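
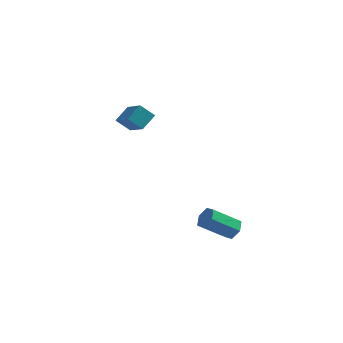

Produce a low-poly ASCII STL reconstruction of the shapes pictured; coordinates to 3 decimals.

solid 
facet normal 0.762 0.227 -0.606
outer loop
vertex 3.715 -4.247 -1.199
vertex 3.335 -3.75 -1.491
vertex 3.728 -3.607 -0.943
endloop
endfacet
facet normal 0.647 -0.294 0.703
outer loop
vertex 3.715 -4.247 -1.199
vertex 3.728 -3.607 -0.943
vertex 2.305 -4.667 -0.078
endloop
endfacet
facet normal 0.647 -0.296 0.702
outer loop
vertex 2.305 -4.667 -0.078
vertex 3.728 -3.607 -0.943
vertex 2.319 -4.027 0.179
endloop
endfacet
facet normal -0.762 -0.227 0.607
outer loop
vertex 2.305 -4.667 -0.078
vertex 2.319 -4.027 0.179
vertex 1.925 -4.17 -0.369
endloop
endfacet
facet normal 0.763 0.227 -0.606
outer loop
vertex 3.728 -3.607 -0.943
vertex 3.335 -3.75 -1.491
vertex 3.349 -3.11 -1.234
endloop
endfacet
facet normal 0.341 0.655 0.674
outer loop
vertex 3.728 -3.607 -0.943
vertex 3.349 -3.11 -1.234
vertex 2.319 -4.027 0.179
endloop
endfacet
facet normal 0.341 0.655 0.674
outer loop
vertex 2.319 -4.027 0.179
vertex 3.349 -3.11 -1.234
vertex 1.939 -3.53 -0.112
endloop
endfacet
facet normal -0.762 -0.227 0.607
outer loop
vertex 2.319 -4.027 0.179
vertex 1.939 -3.53 -0.112
vertex 1.925 -4.17 -0.369
endloop
endfacet
facet normal 0.762 0.227 -0.607
outer loop
vertex 3.349 -3.11 -1.234
vertex 3.335 -3.75 -1.491
vertex 2.955 -3.253 -1.782
endloop
endfacet
facet normal -0.306 0.952 -0.028
outer loop
vertex 3.349 -3.11 -1.234
vertex 2.955 -3.253 -1.782
vertex 1.939 -3.53 -0.112
endloop
endfacet
facet normal -0.306 0.952 -0.028
outer loop
vertex 1.939 -3.53 -0.112
vertex 2.955 -3.253 -1.782
vertex 1.545 -3.673 -0.661
endloop
endfacet
facet normal -0.762 -0.227 0.606
outer loop
vertex 1.939 -3.53 -0.112
vertex 1.545 -3.673 -0.661
vertex 1.925 -4.17 -0.369
endloop
endfacet
facet normal 0.762 0.227 -0.607
outer loop
vertex 2.955 -3.253 -1.782
vertex 3.335 -3.75 -1.491
vertex 2.941 -3.893 -2.039
endloop
endfacet
facet normal -0.647 0.296 -0.703
outer loop
vertex 2.955 -3.253 -1.782
vertex 2.941 -3.893 -2.039
vertex 1.545 -3.673 -0.661
endloop
endfacet
facet normal -0.647 0.294 -0.703
outer loop
vertex 1.545 -3.673 -0.661
vertex 2.941 -3.893 -2.039
vertex 1.532 -4.313 -0.917
endloop
endfacet
facet normal -0.762 -0.227 0.606
outer loop
vertex 1.545 -3.673 -0.661
vertex 1.532 -4.313 -0.917
vertex 1.925 -4.17 -0.369
endloop
endfacet
facet normal 0.762 0.227 -0.607
outer loop
vertex 2.941 -3.893 -2.039
vertex 3.335 -3.75 -1.491
vertex 3.321 -4.39 -1.748
endloop
endfacet
facet normal -0.341 -0.655 -0.674
outer loop
vertex 2.941 -3.893 -2.039
vertex 3.321 -4.39 -1.748
vertex 1.532 -4.313 -0.917
endloop
endfacet
facet normal -0.341 -0.655 -0.674
outer loop
vertex 1.532 -4.313 -0.917
vertex 3.321 -4.39 -1.748
vertex 1.911 -4.81 -0.626
endloop
endfacet
facet normal -0.763 -0.227 0.606
outer loop
vertex 1.532 -4.313 -0.917
vertex 1.911 -4.81 -0.626
vertex 1.925 -4.17 -0.369
endloop
endfacet
facet normal 0.762 0.227 -0.606
outer loop
vertex 3.321 -4.39 -1.748
vertex 3.335 -3.75 -1.491
vertex 3.715 -4.247 -1.199
endloop
endfacet
facet normal 0.306 -0.952 0.028
outer loop
vertex 3.321 -4.39 -1.748
vertex 3.715 -4.247 -1.199
vertex 1.911 -4.81 -0.626
endloop
endfacet
facet normal 0.306 -0.952 0.028
outer loop
vertex 1.911 -4.81 -0.626
vertex 3.715 -4.247 -1.199
vertex 2.305 -4.667 -0.078
endloop
endfacet
facet normal -0.762 -0.227 0.607
outer loop
vertex 1.911 -4.81 -0.626
vertex 2.305 -4.667 -0.078
vertex 1.925 -4.17 -0.369
endloop
endfacet
facet normal -0.761 0.055 0.646
outer loop
vertex -2.36 2.609 3.258
vertex -3.26 4.052 2.076
vertex -2.914 1.787 2.675
endloop
endfacet
facet normal 0.434 -0.697 0.571
outer loop
vertex -2.1 1.728 1.984
vertex -2.36 2.609 3.258
vertex -2.914 1.787 2.675
endloop
endfacet
facet normal -0.761 0.055 0.647
outer loop
vertex -2.914 1.787 2.675
vertex -3.26 4.052 2.076
vertex -3.814 3.229 1.494
endloop
endfacet
facet normal -0.482 -0.715 -0.506
outer loop
vertex -3.814 3.229 1.494
vertex -2.1 1.728 1.984
vertex -2.914 1.787 2.675
endloop
endfacet
facet normal 0.482 0.715 0.506
outer loop
vertex -2.36 2.609 3.258
vertex -2.446 3.993 1.385
vertex -3.26 4.052 2.076
endloop
endfacet
facet normal 0.435 -0.696 0.570
outer loop
vertex -1.546 2.551 2.566
vertex -2.36 2.609 3.258
vertex -2.1 1.728 1.984
endloop
endfacet
facet normal 0.482 0.715 0.506
outer loop
vertex -1.546 2.551 2.566
vertex -2.446 3.993 1.385
vertex -2.36 2.609 3.258
endloop
endfacet
facet normal -0.434 0.696 -0.571
outer loop
vertex -3.26 4.052 2.076
vertex -2.446 3.993 1.385
vertex -3.814 3.229 1.494
endloop
endfacet
facet normal -0.482 -0.715 -0.507
outer loop
vertex -3.0 3.171 0.802
vertex -2.1 1.728 1.984
vertex -3.814 3.229 1.494
endloop
endfacet
facet normal -0.435 0.697 -0.570
outer loop
vertex -3.814 3.229 1.494
vertex -2.446 3.993 1.385
vertex -3.0 3.171 0.802
endloop
endfacet
facet normal 0.761 -0.055 -0.647
outer loop
vertex -3.0 3.171 0.802
vertex -1.546 2.551 2.566
vertex -2.1 1.728 1.984
endloop
endfacet
facet normal 0.761 -0.054 -0.646
outer loop
vertex -2.446 3.993 1.385
vertex -1.546 2.551 2.566
vertex -3.0 3.171 0.802
endloop
endfacet

endsolid


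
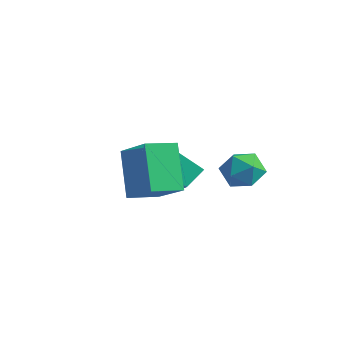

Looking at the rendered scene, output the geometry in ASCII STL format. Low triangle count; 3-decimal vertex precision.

solid 
facet normal -0.655 0.449 -0.607
outer loop
vertex -3.219 1.381 -2.556
vertex -2.406 1.727 -3.177
vertex -3.278 0.614 -3.06
endloop
endfacet
facet normal -0.753 -0.320 0.575
outer loop
vertex -2.374 -0.007 -2.223
vertex -3.219 1.381 -2.556
vertex -3.278 0.614 -3.06
endloop
endfacet
facet normal -0.656 0.450 -0.606
outer loop
vertex -3.278 0.614 -3.06
vertex -2.406 1.727 -3.177
vertex -2.466 0.959 -3.682
endloop
endfacet
facet normal -0.065 -0.834 -0.548
outer loop
vertex -2.466 0.959 -3.682
vertex -2.374 -0.007 -2.223
vertex -3.278 0.614 -3.06
endloop
endfacet
facet normal 0.064 0.833 0.549
outer loop
vertex -3.219 1.381 -2.556
vertex -1.502 1.106 -2.34
vertex -2.406 1.727 -3.177
endloop
endfacet
facet normal -0.752 -0.320 0.576
outer loop
vertex -2.314 0.761 -1.718
vertex -3.219 1.381 -2.556
vertex -2.374 -0.007 -2.223
endloop
endfacet
facet normal 0.065 0.834 0.547
outer loop
vertex -2.314 0.761 -1.718
vertex -1.502 1.106 -2.34
vertex -3.219 1.381 -2.556
endloop
endfacet
facet normal 0.753 0.320 -0.576
outer loop
vertex -2.406 1.727 -3.177
vertex -1.502 1.106 -2.34
vertex -2.466 0.959 -3.682
endloop
endfacet
facet normal -0.064 -0.834 -0.548
outer loop
vertex -1.561 0.339 -2.844
vertex -2.374 -0.007 -2.223
vertex -2.466 0.959 -3.682
endloop
endfacet
facet normal 0.752 0.320 -0.576
outer loop
vertex -2.466 0.959 -3.682
vertex -1.502 1.106 -2.34
vertex -1.561 0.339 -2.844
endloop
endfacet
facet normal 0.655 -0.450 0.607
outer loop
vertex -1.561 0.339 -2.844
vertex -2.314 0.761 -1.718
vertex -2.374 -0.007 -2.223
endloop
endfacet
facet normal 0.656 -0.449 0.607
outer loop
vertex -1.502 1.106 -2.34
vertex -2.314 0.761 -1.718
vertex -1.561 0.339 -2.844
endloop
endfacet
facet normal -0.508 0.386 0.770
outer loop
vertex -0.883 -2.296 0.644
vertex -0.48 -1.26 0.391
vertex -2.195 -2.031 -0.354
endloop
endfacet
facet normal -0.353 -0.909 0.222
outer loop
vertex -1.26 -2.74 -1.771
vertex -0.883 -2.296 0.644
vertex -2.195 -2.031 -0.354
endloop
endfacet
facet normal -0.508 0.386 0.770
outer loop
vertex -2.195 -2.031 -0.354
vertex -0.48 -1.26 0.391
vertex -1.793 -0.995 -0.608
endloop
endfacet
facet normal -0.786 0.158 -0.598
outer loop
vertex -1.793 -0.995 -0.608
vertex -1.26 -2.74 -1.771
vertex -2.195 -2.031 -0.354
endloop
endfacet
facet normal 0.785 -0.159 0.598
outer loop
vertex -0.883 -2.296 0.644
vertex 0.455 -1.969 -1.026
vertex -0.48 -1.26 0.391
endloop
endfacet
facet normal -0.353 -0.909 0.222
outer loop
vertex 0.053 -3.005 -0.772
vertex -0.883 -2.296 0.644
vertex -1.26 -2.74 -1.771
endloop
endfacet
facet normal 0.785 -0.158 0.598
outer loop
vertex 0.053 -3.005 -0.772
vertex 0.455 -1.969 -1.026
vertex -0.883 -2.296 0.644
endloop
endfacet
facet normal 0.353 0.909 -0.222
outer loop
vertex -0.48 -1.26 0.391
vertex 0.455 -1.969 -1.026
vertex -1.793 -0.995 -0.608
endloop
endfacet
facet normal -0.785 0.159 -0.599
outer loop
vertex -0.857 -1.704 -2.024
vertex -1.26 -2.74 -1.771
vertex -1.793 -0.995 -0.608
endloop
endfacet
facet normal 0.353 0.909 -0.222
outer loop
vertex -1.793 -0.995 -0.608
vertex 0.455 -1.969 -1.026
vertex -0.857 -1.704 -2.024
endloop
endfacet
facet normal 0.508 -0.386 -0.770
outer loop
vertex -0.857 -1.704 -2.024
vertex 0.053 -3.005 -0.772
vertex -1.26 -2.74 -1.771
endloop
endfacet
facet normal 0.508 -0.386 -0.770
outer loop
vertex 0.455 -1.969 -1.026
vertex 0.053 -3.005 -0.772
vertex -0.857 -1.704 -2.024
endloop
endfacet
facet normal -0.998 -0.009 -0.062
outer loop
vertex -0.853 1.758 -2.528
vertex -0.879 1.117 -2.017
vertex -0.904 1.88 -1.718
endloop
endfacet
facet normal -0.743 0.654 -0.145
outer loop
vertex -0.853 1.758 -2.528
vertex -0.904 1.88 -1.718
vertex -0.405 2.346 -2.173
endloop
endfacet
facet normal -0.296 0.649 -0.701
outer loop
vertex -0.853 1.758 -2.528
vertex -0.405 2.346 -2.173
vertex -0.073 1.871 -2.753
endloop
endfacet
facet normal -0.275 -0.015 -0.961
outer loop
vertex -0.853 1.758 -2.528
vertex -0.073 1.871 -2.753
vertex -0.366 1.111 -2.657
endloop
endfacet
facet normal -0.710 -0.421 -0.565
outer loop
vertex -0.853 1.758 -2.528
vertex -0.366 1.111 -2.657
vertex -0.879 1.117 -2.017
endloop
endfacet
facet normal -0.367 0.821 0.438
outer loop
vertex -0.405 2.346 -2.173
vertex -0.904 1.88 -1.718
vertex -0.154 2.069 -1.443
endloop
endfacet
facet normal -0.779 -0.251 0.574
outer loop
vertex -0.904 1.88 -1.718
vertex -0.879 1.117 -2.017
vertex -0.447 1.309 -1.347
endloop
endfacet
facet normal -0.312 -0.919 -0.241
outer loop
vertex -0.879 1.117 -2.017
vertex -0.366 1.111 -2.657
vertex -0.115 0.834 -1.927
endloop
endfacet
facet normal 0.390 -0.262 -0.883
outer loop
vertex -0.366 1.111 -2.657
vertex -0.073 1.871 -2.753
vertex 0.384 1.3 -2.382
endloop
endfacet
facet normal 0.355 0.813 -0.462
outer loop
vertex -0.073 1.871 -2.753
vertex -0.405 2.346 -2.173
vertex 0.359 2.063 -2.083
endloop
endfacet
facet normal 0.275 0.015 0.961
outer loop
vertex 0.333 1.422 -1.572
vertex -0.154 2.069 -1.443
vertex -0.447 1.309 -1.347
endloop
endfacet
facet normal 0.296 -0.649 0.701
outer loop
vertex 0.333 1.422 -1.572
vertex -0.447 1.309 -1.347
vertex -0.115 0.834 -1.927
endloop
endfacet
facet normal 0.743 -0.654 0.145
outer loop
vertex 0.333 1.422 -1.572
vertex -0.115 0.834 -1.927
vertex 0.384 1.3 -2.382
endloop
endfacet
facet normal 0.998 0.009 0.062
outer loop
vertex 0.333 1.422 -1.572
vertex 0.384 1.3 -2.382
vertex 0.359 2.063 -2.083
endloop
endfacet
facet normal 0.710 0.421 0.565
outer loop
vertex 0.333 1.422 -1.572
vertex 0.359 2.063 -2.083
vertex -0.154 2.069 -1.443
endloop
endfacet
facet normal -0.390 0.262 0.883
outer loop
vertex -0.447 1.309 -1.347
vertex -0.154 2.069 -1.443
vertex -0.904 1.88 -1.718
endloop
endfacet
facet normal -0.355 -0.813 0.462
outer loop
vertex -0.115 0.834 -1.927
vertex -0.447 1.309 -1.347
vertex -0.879 1.117 -2.017
endloop
endfacet
facet normal 0.367 -0.821 -0.438
outer loop
vertex 0.384 1.3 -2.382
vertex -0.115 0.834 -1.927
vertex -0.366 1.111 -2.657
endloop
endfacet
facet normal 0.779 0.251 -0.574
outer loop
vertex 0.359 2.063 -2.083
vertex 0.384 1.3 -2.382
vertex -0.073 1.871 -2.753
endloop
endfacet
facet normal 0.312 0.919 0.241
outer loop
vertex -0.154 2.069 -1.443
vertex 0.359 2.063 -2.083
vertex -0.405 2.346 -2.173
endloop
endfacet

endsolid


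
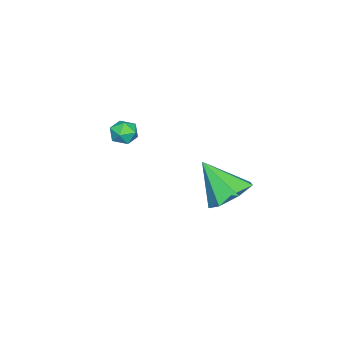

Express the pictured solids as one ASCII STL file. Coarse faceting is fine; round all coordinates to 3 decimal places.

solid 
facet normal -0.202 0.616 0.761
outer loop
vertex 0.712 -0.436 2.907
vertex 0.15 -0.731 2.997
vertex 0.674 -0.939 3.304
endloop
endfacet
facet normal 0.501 0.513 0.698
outer loop
vertex 0.712 -0.436 2.907
vertex 0.674 -0.939 3.304
vertex 1.173 -0.882 2.904
endloop
endfacet
facet normal 0.695 0.718 0.043
outer loop
vertex 0.712 -0.436 2.907
vertex 1.173 -0.882 2.904
vertex 0.957 -0.64 2.351
endloop
endfacet
facet normal 0.114 0.948 -0.297
outer loop
vertex 0.712 -0.436 2.907
vertex 0.957 -0.64 2.351
vertex 0.325 -0.546 2.408
endloop
endfacet
facet normal -0.441 0.885 0.147
outer loop
vertex 0.712 -0.436 2.907
vertex 0.325 -0.546 2.408
vertex 0.15 -0.731 2.997
endloop
endfacet
facet normal 0.627 -0.189 0.756
outer loop
vertex 1.173 -0.882 2.904
vertex 0.674 -0.939 3.304
vertex 0.895 -1.454 2.992
endloop
endfacet
facet normal -0.512 -0.021 0.859
outer loop
vertex 0.674 -0.939 3.304
vertex 0.15 -0.731 2.997
vertex 0.263 -1.36 3.049
endloop
endfacet
facet normal -0.899 0.416 -0.136
outer loop
vertex 0.15 -0.731 2.997
vertex 0.325 -0.546 2.408
vertex 0.047 -1.118 2.496
endloop
endfacet
facet normal -0.000 0.518 -0.855
outer loop
vertex 0.325 -0.546 2.408
vertex 0.957 -0.64 2.351
vertex 0.546 -1.061 2.096
endloop
endfacet
facet normal 0.941 0.144 -0.305
outer loop
vertex 0.957 -0.64 2.351
vertex 1.173 -0.882 2.904
vertex 1.07 -1.269 2.403
endloop
endfacet
facet normal -0.114 -0.948 0.297
outer loop
vertex 0.508 -1.564 2.493
vertex 0.895 -1.454 2.992
vertex 0.263 -1.36 3.049
endloop
endfacet
facet normal -0.695 -0.718 -0.043
outer loop
vertex 0.508 -1.564 2.493
vertex 0.263 -1.36 3.049
vertex 0.047 -1.118 2.496
endloop
endfacet
facet normal -0.501 -0.513 -0.698
outer loop
vertex 0.508 -1.564 2.493
vertex 0.047 -1.118 2.496
vertex 0.546 -1.061 2.096
endloop
endfacet
facet normal 0.202 -0.616 -0.761
outer loop
vertex 0.508 -1.564 2.493
vertex 0.546 -1.061 2.096
vertex 1.07 -1.269 2.403
endloop
endfacet
facet normal 0.441 -0.885 -0.147
outer loop
vertex 0.508 -1.564 2.493
vertex 1.07 -1.269 2.403
vertex 0.895 -1.454 2.992
endloop
endfacet
facet normal 0.000 -0.518 0.855
outer loop
vertex 0.263 -1.36 3.049
vertex 0.895 -1.454 2.992
vertex 0.674 -0.939 3.304
endloop
endfacet
facet normal -0.941 -0.144 0.305
outer loop
vertex 0.047 -1.118 2.496
vertex 0.263 -1.36 3.049
vertex 0.15 -0.731 2.997
endloop
endfacet
facet normal -0.627 0.189 -0.756
outer loop
vertex 0.546 -1.061 2.096
vertex 0.047 -1.118 2.496
vertex 0.325 -0.546 2.408
endloop
endfacet
facet normal 0.512 0.021 -0.859
outer loop
vertex 1.07 -1.269 2.403
vertex 0.546 -1.061 2.096
vertex 0.957 -0.64 2.351
endloop
endfacet
facet normal 0.899 -0.416 0.136
outer loop
vertex 0.895 -1.454 2.992
vertex 1.07 -1.269 2.403
vertex 1.173 -0.882 2.904
endloop
endfacet
facet normal 0.038 0.659 -0.751
outer loop
vertex 2.131 4.632 1.85
vertex 1.517 4.026 1.287
vertex 1.254 4.781 1.936
endloop
endfacet
facet normal 0.153 0.369 0.917
outer loop
vertex 2.131 4.632 1.85
vertex 1.254 4.781 1.936
vertex 1.443 2.774 2.713
endloop
endfacet
facet normal 0.040 0.659 -0.751
outer loop
vertex 1.254 4.781 1.936
vertex 1.517 4.026 1.287
vertex 0.575 4.363 1.533
endloop
endfacet
facet normal -0.600 0.239 0.763
outer loop
vertex 1.254 4.781 1.936
vertex 0.575 4.363 1.533
vertex 1.443 2.774 2.713
endloop
endfacet
facet normal 0.040 0.660 -0.751
outer loop
vertex 0.575 4.363 1.533
vertex 1.517 4.026 1.287
vertex 0.606 3.691 0.944
endloop
endfacet
facet normal -0.914 -0.290 0.282
outer loop
vertex 0.575 4.363 1.533
vertex 0.606 3.691 0.944
vertex 1.443 2.774 2.713
endloop
endfacet
facet normal 0.040 0.660 -0.751
outer loop
vertex 0.606 3.691 0.944
vertex 1.517 4.026 1.287
vertex 1.322 3.272 0.614
endloop
endfacet
facet normal -0.553 -0.817 -0.162
outer loop
vertex 0.606 3.691 0.944
vertex 1.322 3.272 0.614
vertex 1.443 2.774 2.713
endloop
endfacet
facet normal 0.039 0.660 -0.750
outer loop
vertex 1.322 3.272 0.614
vertex 1.517 4.026 1.287
vertex 2.186 3.421 0.79
endloop
endfacet
facet normal 0.212 -0.948 -0.237
outer loop
vertex 1.322 3.272 0.614
vertex 2.186 3.421 0.79
vertex 1.443 2.774 2.713
endloop
endfacet
facet normal 0.039 0.659 -0.751
outer loop
vertex 2.186 3.421 0.79
vertex 1.517 4.026 1.287
vertex 2.546 4.026 1.34
endloop
endfacet
facet normal 0.804 -0.583 0.115
outer loop
vertex 2.186 3.421 0.79
vertex 2.546 4.026 1.34
vertex 1.443 2.774 2.713
endloop
endfacet
facet normal 0.039 0.659 -0.751
outer loop
vertex 2.546 4.026 1.34
vertex 1.517 4.026 1.287
vertex 2.131 4.632 1.85
endloop
endfacet
facet normal 0.778 0.004 0.628
outer loop
vertex 2.546 4.026 1.34
vertex 2.131 4.632 1.85
vertex 1.443 2.774 2.713
endloop
endfacet

endsolid


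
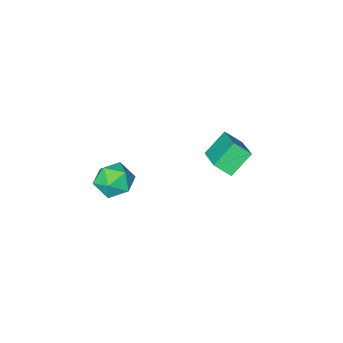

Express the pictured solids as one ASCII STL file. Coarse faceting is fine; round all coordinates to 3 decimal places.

solid 
facet normal 0.099 0.876 0.472
outer loop
vertex 2.998 -0.484 3.31
vertex 2.855 -0.905 4.121
vertex 3.714 -0.823 3.788
endloop
endfacet
facet normal 0.491 0.862 -0.124
outer loop
vertex 2.998 -0.484 3.31
vertex 3.714 -0.823 3.788
vertex 3.677 -0.934 2.87
endloop
endfacet
facet normal 0.052 0.737 -0.673
outer loop
vertex 2.998 -0.484 3.31
vertex 3.677 -0.934 2.87
vertex 2.794 -1.085 2.636
endloop
endfacet
facet normal -0.611 0.674 -0.416
outer loop
vertex 2.998 -0.484 3.31
vertex 2.794 -1.085 2.636
vertex 2.287 -1.067 3.41
endloop
endfacet
facet normal -0.582 0.759 0.292
outer loop
vertex 2.998 -0.484 3.31
vertex 2.287 -1.067 3.41
vertex 2.855 -0.905 4.121
endloop
endfacet
facet normal 0.946 0.315 -0.076
outer loop
vertex 3.677 -0.934 2.87
vertex 3.714 -0.823 3.788
vertex 3.953 -1.633 3.41
endloop
endfacet
facet normal 0.312 0.338 0.888
outer loop
vertex 3.714 -0.823 3.788
vertex 2.855 -0.905 4.121
vertex 3.446 -1.615 4.184
endloop
endfacet
facet normal -0.789 0.149 0.596
outer loop
vertex 2.855 -0.905 4.121
vertex 2.287 -1.067 3.41
vertex 2.563 -1.766 3.95
endloop
endfacet
facet normal -0.836 0.009 -0.548
outer loop
vertex 2.287 -1.067 3.41
vertex 2.794 -1.085 2.636
vertex 2.526 -1.877 3.032
endloop
endfacet
facet normal 0.237 0.111 -0.965
outer loop
vertex 2.794 -1.085 2.636
vertex 3.677 -0.934 2.87
vertex 3.385 -1.795 2.699
endloop
endfacet
facet normal 0.611 -0.674 0.416
outer loop
vertex 3.242 -2.216 3.51
vertex 3.953 -1.633 3.41
vertex 3.446 -1.615 4.184
endloop
endfacet
facet normal -0.052 -0.737 0.673
outer loop
vertex 3.242 -2.216 3.51
vertex 3.446 -1.615 4.184
vertex 2.563 -1.766 3.95
endloop
endfacet
facet normal -0.491 -0.862 0.124
outer loop
vertex 3.242 -2.216 3.51
vertex 2.563 -1.766 3.95
vertex 2.526 -1.877 3.032
endloop
endfacet
facet normal -0.099 -0.876 -0.472
outer loop
vertex 3.242 -2.216 3.51
vertex 2.526 -1.877 3.032
vertex 3.385 -1.795 2.699
endloop
endfacet
facet normal 0.582 -0.759 -0.292
outer loop
vertex 3.242 -2.216 3.51
vertex 3.385 -1.795 2.699
vertex 3.953 -1.633 3.41
endloop
endfacet
facet normal 0.836 -0.009 0.548
outer loop
vertex 3.446 -1.615 4.184
vertex 3.953 -1.633 3.41
vertex 3.714 -0.823 3.788
endloop
endfacet
facet normal -0.237 -0.111 0.965
outer loop
vertex 2.563 -1.766 3.95
vertex 3.446 -1.615 4.184
vertex 2.855 -0.905 4.121
endloop
endfacet
facet normal -0.946 -0.315 0.076
outer loop
vertex 2.526 -1.877 3.032
vertex 2.563 -1.766 3.95
vertex 2.287 -1.067 3.41
endloop
endfacet
facet normal -0.312 -0.338 -0.888
outer loop
vertex 3.385 -1.795 2.699
vertex 2.526 -1.877 3.032
vertex 2.794 -1.085 2.636
endloop
endfacet
facet normal 0.789 -0.149 -0.596
outer loop
vertex 3.953 -1.633 3.41
vertex 3.385 -1.795 2.699
vertex 3.677 -0.934 2.87
endloop
endfacet
facet normal -0.554 0.560 -0.615
outer loop
vertex -2.145 0.751 3.976
vertex -1.128 0.782 3.088
vertex -2.833 -0.855 3.133
endloop
endfacet
facet normal -0.753 -0.022 0.657
outer loop
vertex -2.312 -1.382 3.712
vertex -2.145 0.751 3.976
vertex -2.833 -0.855 3.133
endloop
endfacet
facet normal -0.554 0.560 -0.616
outer loop
vertex -2.833 -0.855 3.133
vertex -1.128 0.782 3.088
vertex -1.816 -0.825 2.245
endloop
endfacet
facet normal -0.355 -0.828 -0.434
outer loop
vertex -1.816 -0.825 2.245
vertex -2.312 -1.382 3.712
vertex -2.833 -0.855 3.133
endloop
endfacet
facet normal 0.354 0.828 0.435
outer loop
vertex -2.145 0.751 3.976
vertex -0.607 0.255 3.667
vertex -1.128 0.782 3.088
endloop
endfacet
facet normal -0.753 -0.022 0.657
outer loop
vertex -1.624 0.225 4.555
vertex -2.145 0.751 3.976
vertex -2.312 -1.382 3.712
endloop
endfacet
facet normal 0.354 0.828 0.434
outer loop
vertex -1.624 0.225 4.555
vertex -0.607 0.255 3.667
vertex -2.145 0.751 3.976
endloop
endfacet
facet normal 0.753 0.022 -0.657
outer loop
vertex -1.128 0.782 3.088
vertex -0.607 0.255 3.667
vertex -1.816 -0.825 2.245
endloop
endfacet
facet normal -0.354 -0.828 -0.434
outer loop
vertex -1.295 -1.351 2.824
vertex -2.312 -1.382 3.712
vertex -1.816 -0.825 2.245
endloop
endfacet
facet normal 0.753 0.022 -0.657
outer loop
vertex -1.816 -0.825 2.245
vertex -0.607 0.255 3.667
vertex -1.295 -1.351 2.824
endloop
endfacet
facet normal 0.554 -0.560 0.615
outer loop
vertex -1.295 -1.351 2.824
vertex -1.624 0.225 4.555
vertex -2.312 -1.382 3.712
endloop
endfacet
facet normal 0.554 -0.560 0.616
outer loop
vertex -0.607 0.255 3.667
vertex -1.624 0.225 4.555
vertex -1.295 -1.351 2.824
endloop
endfacet

endsolid


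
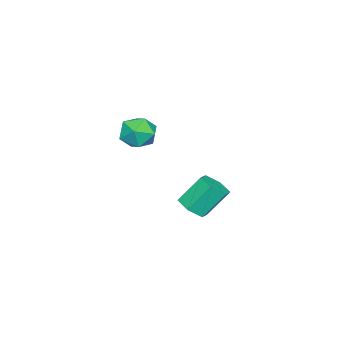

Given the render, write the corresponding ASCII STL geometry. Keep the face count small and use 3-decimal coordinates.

solid 
facet normal 0.381 -0.481 -0.790
outer loop
vertex 0.181 2.991 -3.147
vertex -0.531 2.843 -3.4
vertex -0.171 3.487 -3.619
endloop
endfacet
facet normal 0.803 0.595 0.026
outer loop
vertex 0.181 2.991 -3.147
vertex -0.171 3.487 -3.619
vertex -0.417 3.745 -1.907
endloop
endfacet
facet normal 0.804 0.594 0.026
outer loop
vertex -0.417 3.745 -1.907
vertex -0.171 3.487 -3.619
vertex -0.769 4.242 -2.378
endloop
endfacet
facet normal -0.381 0.480 0.791
outer loop
vertex -0.417 3.745 -1.907
vertex -0.769 4.242 -2.378
vertex -1.129 3.597 -2.16
endloop
endfacet
facet normal 0.381 -0.481 -0.790
outer loop
vertex -0.171 3.487 -3.619
vertex -0.531 2.843 -3.4
vertex -0.883 3.339 -3.872
endloop
endfacet
facet normal 0.006 0.856 -0.518
outer loop
vertex -0.171 3.487 -3.619
vertex -0.883 3.339 -3.872
vertex -0.769 4.242 -2.378
endloop
endfacet
facet normal 0.007 0.856 -0.518
outer loop
vertex -0.769 4.242 -2.378
vertex -0.883 3.339 -3.872
vertex -1.481 4.094 -2.632
endloop
endfacet
facet normal -0.382 0.480 0.790
outer loop
vertex -0.769 4.242 -2.378
vertex -1.481 4.094 -2.632
vertex -1.129 3.597 -2.16
endloop
endfacet
facet normal 0.381 -0.481 -0.790
outer loop
vertex -0.883 3.339 -3.872
vertex -0.531 2.843 -3.4
vertex -1.243 2.695 -3.653
endloop
endfacet
facet normal -0.798 0.261 -0.544
outer loop
vertex -0.883 3.339 -3.872
vertex -1.243 2.695 -3.653
vertex -1.481 4.094 -2.632
endloop
endfacet
facet normal -0.798 0.261 -0.543
outer loop
vertex -1.481 4.094 -2.632
vertex -1.243 2.695 -3.653
vertex -1.841 3.449 -2.413
endloop
endfacet
facet normal -0.381 0.481 0.790
outer loop
vertex -1.481 4.094 -2.632
vertex -1.841 3.449 -2.413
vertex -1.129 3.597 -2.16
endloop
endfacet
facet normal 0.381 -0.480 -0.791
outer loop
vertex -1.243 2.695 -3.653
vertex -0.531 2.843 -3.4
vertex -0.891 2.198 -3.182
endloop
endfacet
facet normal -0.804 -0.594 -0.026
outer loop
vertex -1.243 2.695 -3.653
vertex -0.891 2.198 -3.182
vertex -1.841 3.449 -2.413
endloop
endfacet
facet normal -0.804 -0.595 -0.026
outer loop
vertex -1.841 3.449 -2.413
vertex -0.891 2.198 -3.182
vertex -1.489 2.953 -1.941
endloop
endfacet
facet normal -0.381 0.481 0.790
outer loop
vertex -1.841 3.449 -2.413
vertex -1.489 2.953 -1.941
vertex -1.129 3.597 -2.16
endloop
endfacet
facet normal 0.382 -0.480 -0.790
outer loop
vertex -0.891 2.198 -3.182
vertex -0.531 2.843 -3.4
vertex -0.179 2.346 -2.928
endloop
endfacet
facet normal -0.007 -0.856 0.517
outer loop
vertex -0.891 2.198 -3.182
vertex -0.179 2.346 -2.928
vertex -1.489 2.953 -1.941
endloop
endfacet
facet normal -0.006 -0.855 0.518
outer loop
vertex -1.489 2.953 -1.941
vertex -0.179 2.346 -2.928
vertex -0.777 3.101 -1.688
endloop
endfacet
facet normal -0.381 0.481 0.790
outer loop
vertex -1.489 2.953 -1.941
vertex -0.777 3.101 -1.688
vertex -1.129 3.597 -2.16
endloop
endfacet
facet normal 0.381 -0.481 -0.790
outer loop
vertex -0.179 2.346 -2.928
vertex -0.531 2.843 -3.4
vertex 0.181 2.991 -3.147
endloop
endfacet
facet normal 0.798 -0.261 0.544
outer loop
vertex -0.179 2.346 -2.928
vertex 0.181 2.991 -3.147
vertex -0.777 3.101 -1.688
endloop
endfacet
facet normal 0.798 -0.261 0.544
outer loop
vertex -0.777 3.101 -1.688
vertex 0.181 2.991 -3.147
vertex -0.417 3.745 -1.907
endloop
endfacet
facet normal -0.381 0.481 0.790
outer loop
vertex -0.777 3.101 -1.688
vertex -0.417 3.745 -1.907
vertex -1.129 3.597 -2.16
endloop
endfacet
facet normal -0.410 0.901 -0.143
outer loop
vertex 2.128 2.478 1.467
vertex 1.688 2.397 2.217
vertex 2.483 2.758 2.214
endloop
endfacet
facet normal 0.239 0.867 -0.438
outer loop
vertex 2.128 2.478 1.467
vertex 2.483 2.758 2.214
vertex 2.972 2.329 1.632
endloop
endfacet
facet normal 0.237 0.334 -0.912
outer loop
vertex 2.128 2.478 1.467
vertex 2.972 2.329 1.632
vertex 2.48 1.703 1.275
endloop
endfacet
facet normal -0.413 0.038 -0.910
outer loop
vertex 2.128 2.478 1.467
vertex 2.48 1.703 1.275
vertex 1.686 1.745 1.637
endloop
endfacet
facet normal -0.812 0.389 -0.435
outer loop
vertex 2.128 2.478 1.467
vertex 1.686 1.745 1.637
vertex 1.688 2.397 2.217
endloop
endfacet
facet normal 0.707 0.703 0.076
outer loop
vertex 2.972 2.329 1.632
vertex 2.483 2.758 2.214
vertex 3.054 2.155 2.483
endloop
endfacet
facet normal -0.343 0.759 0.554
outer loop
vertex 2.483 2.758 2.214
vertex 1.688 2.397 2.217
vertex 2.26 2.197 2.845
endloop
endfacet
facet normal -0.994 -0.070 0.082
outer loop
vertex 1.688 2.397 2.217
vertex 1.686 1.745 1.637
vertex 1.768 1.571 2.488
endloop
endfacet
facet normal -0.348 -0.636 -0.689
outer loop
vertex 1.686 1.745 1.637
vertex 2.48 1.703 1.275
vertex 2.257 1.142 1.906
endloop
endfacet
facet normal 0.704 -0.159 -0.692
outer loop
vertex 2.48 1.703 1.275
vertex 2.972 2.329 1.632
vertex 3.052 1.503 1.903
endloop
endfacet
facet normal 0.413 -0.038 0.910
outer loop
vertex 2.612 1.422 2.653
vertex 3.054 2.155 2.483
vertex 2.26 2.197 2.845
endloop
endfacet
facet normal -0.237 -0.334 0.912
outer loop
vertex 2.612 1.422 2.653
vertex 2.26 2.197 2.845
vertex 1.768 1.571 2.488
endloop
endfacet
facet normal -0.239 -0.867 0.438
outer loop
vertex 2.612 1.422 2.653
vertex 1.768 1.571 2.488
vertex 2.257 1.142 1.906
endloop
endfacet
facet normal 0.410 -0.901 0.143
outer loop
vertex 2.612 1.422 2.653
vertex 2.257 1.142 1.906
vertex 3.052 1.503 1.903
endloop
endfacet
facet normal 0.812 -0.389 0.435
outer loop
vertex 2.612 1.422 2.653
vertex 3.052 1.503 1.903
vertex 3.054 2.155 2.483
endloop
endfacet
facet normal 0.348 0.636 0.689
outer loop
vertex 2.26 2.197 2.845
vertex 3.054 2.155 2.483
vertex 2.483 2.758 2.214
endloop
endfacet
facet normal -0.704 0.159 0.692
outer loop
vertex 1.768 1.571 2.488
vertex 2.26 2.197 2.845
vertex 1.688 2.397 2.217
endloop
endfacet
facet normal -0.707 -0.703 -0.076
outer loop
vertex 2.257 1.142 1.906
vertex 1.768 1.571 2.488
vertex 1.686 1.745 1.637
endloop
endfacet
facet normal 0.343 -0.759 -0.554
outer loop
vertex 3.052 1.503 1.903
vertex 2.257 1.142 1.906
vertex 2.48 1.703 1.275
endloop
endfacet
facet normal 0.994 0.070 -0.082
outer loop
vertex 3.054 2.155 2.483
vertex 3.052 1.503 1.903
vertex 2.972 2.329 1.632
endloop
endfacet

endsolid


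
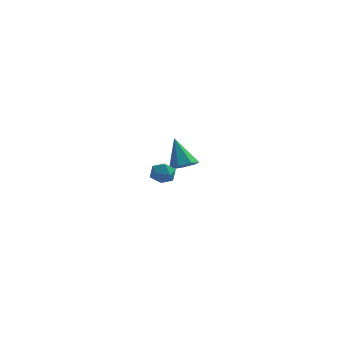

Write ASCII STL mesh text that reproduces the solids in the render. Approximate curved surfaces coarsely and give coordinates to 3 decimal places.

solid 
facet normal -0.376 -0.394 0.839
outer loop
vertex -1.392 -3.373 -0.893
vertex -1.139 -3.974 -1.062
vertex -0.772 -3.545 -0.696
endloop
endfacet
facet normal -0.214 0.295 0.931
outer loop
vertex -1.392 -3.373 -0.893
vertex -0.772 -3.545 -0.696
vertex -0.893 -2.922 -0.921
endloop
endfacet
facet normal -0.584 0.674 0.453
outer loop
vertex -1.392 -3.373 -0.893
vertex -0.893 -2.922 -0.921
vertex -1.336 -2.966 -1.426
endloop
endfacet
facet normal -0.974 0.219 0.065
outer loop
vertex -1.392 -3.373 -0.893
vertex -1.336 -2.966 -1.426
vertex -1.488 -3.616 -1.513
endloop
endfacet
facet normal -0.845 -0.441 0.304
outer loop
vertex -1.392 -3.373 -0.893
vertex -1.488 -3.616 -1.513
vertex -1.139 -3.974 -1.062
endloop
endfacet
facet normal 0.480 0.379 0.791
outer loop
vertex -0.893 -2.922 -0.921
vertex -0.772 -3.545 -0.696
vertex -0.332 -3.244 -1.107
endloop
endfacet
facet normal 0.219 -0.735 0.642
outer loop
vertex -0.772 -3.545 -0.696
vertex -1.139 -3.974 -1.062
vertex -0.484 -3.894 -1.194
endloop
endfacet
facet normal -0.540 -0.811 -0.226
outer loop
vertex -1.139 -3.974 -1.062
vertex -1.488 -3.616 -1.513
vertex -0.927 -3.938 -1.699
endloop
endfacet
facet normal -0.748 0.257 -0.612
outer loop
vertex -1.488 -3.616 -1.513
vertex -1.336 -2.966 -1.426
vertex -1.048 -3.315 -1.924
endloop
endfacet
facet normal -0.118 0.993 0.017
outer loop
vertex -1.336 -2.966 -1.426
vertex -0.893 -2.922 -0.921
vertex -0.681 -2.886 -1.558
endloop
endfacet
facet normal 0.974 -0.219 -0.065
outer loop
vertex -0.428 -3.487 -1.727
vertex -0.332 -3.244 -1.107
vertex -0.484 -3.894 -1.194
endloop
endfacet
facet normal 0.584 -0.674 -0.453
outer loop
vertex -0.428 -3.487 -1.727
vertex -0.484 -3.894 -1.194
vertex -0.927 -3.938 -1.699
endloop
endfacet
facet normal 0.214 -0.295 -0.931
outer loop
vertex -0.428 -3.487 -1.727
vertex -0.927 -3.938 -1.699
vertex -1.048 -3.315 -1.924
endloop
endfacet
facet normal 0.376 0.394 -0.839
outer loop
vertex -0.428 -3.487 -1.727
vertex -1.048 -3.315 -1.924
vertex -0.681 -2.886 -1.558
endloop
endfacet
facet normal 0.845 0.441 -0.304
outer loop
vertex -0.428 -3.487 -1.727
vertex -0.681 -2.886 -1.558
vertex -0.332 -3.244 -1.107
endloop
endfacet
facet normal 0.748 -0.257 0.612
outer loop
vertex -0.484 -3.894 -1.194
vertex -0.332 -3.244 -1.107
vertex -0.772 -3.545 -0.696
endloop
endfacet
facet normal 0.118 -0.993 -0.017
outer loop
vertex -0.927 -3.938 -1.699
vertex -0.484 -3.894 -1.194
vertex -1.139 -3.974 -1.062
endloop
endfacet
facet normal -0.480 -0.379 -0.791
outer loop
vertex -1.048 -3.315 -1.924
vertex -0.927 -3.938 -1.699
vertex -1.488 -3.616 -1.513
endloop
endfacet
facet normal -0.219 0.735 -0.642
outer loop
vertex -0.681 -2.886 -1.558
vertex -1.048 -3.315 -1.924
vertex -1.336 -2.966 -1.426
endloop
endfacet
facet normal 0.540 0.811 0.226
outer loop
vertex -0.332 -3.244 -1.107
vertex -0.681 -2.886 -1.558
vertex -0.893 -2.922 -0.921
endloop
endfacet
facet normal 0.325 -0.460 -0.826
outer loop
vertex -0.28 2.761 -3.405
vertex -0.71 3.265 -3.855
vertex 0.045 3.342 -3.601
endloop
endfacet
facet normal 0.648 -0.108 0.754
outer loop
vertex -0.28 2.761 -3.405
vertex 0.045 3.342 -3.601
vertex -1.31 4.115 -2.325
endloop
endfacet
facet normal 0.325 -0.459 -0.827
outer loop
vertex 0.045 3.342 -3.601
vertex -0.71 3.265 -3.855
vertex -0.198 3.865 -3.987
endloop
endfacet
facet normal 0.701 0.605 0.378
outer loop
vertex 0.045 3.342 -3.601
vertex -0.198 3.865 -3.987
vertex -1.31 4.115 -2.325
endloop
endfacet
facet normal 0.326 -0.460 -0.826
outer loop
vertex -0.198 3.865 -3.987
vertex -0.71 3.265 -3.855
vertex -0.826 3.936 -4.274
endloop
endfacet
facet normal 0.138 0.989 -0.057
outer loop
vertex -0.198 3.865 -3.987
vertex -0.826 3.936 -4.274
vertex -1.31 4.115 -2.325
endloop
endfacet
facet normal 0.324 -0.460 -0.827
outer loop
vertex -0.826 3.936 -4.274
vertex -0.71 3.265 -3.855
vertex -1.367 3.501 -4.244
endloop
endfacet
facet normal -0.618 0.754 -0.223
outer loop
vertex -0.826 3.936 -4.274
vertex -1.367 3.501 -4.244
vertex -1.31 4.115 -2.325
endloop
endfacet
facet normal 0.325 -0.459 -0.827
outer loop
vertex -1.367 3.501 -4.244
vertex -0.71 3.265 -3.855
vertex -1.412 2.889 -3.922
endloop
endfacet
facet normal -0.997 0.076 0.005
outer loop
vertex -1.367 3.501 -4.244
vertex -1.412 2.889 -3.922
vertex -1.31 4.115 -2.325
endloop
endfacet
facet normal 0.325 -0.460 -0.826
outer loop
vertex -1.412 2.889 -3.922
vertex -0.71 3.265 -3.855
vertex -0.929 2.559 -3.548
endloop
endfacet
facet normal -0.715 -0.532 0.454
outer loop
vertex -1.412 2.889 -3.922
vertex -0.929 2.559 -3.548
vertex -1.31 4.115 -2.325
endloop
endfacet
facet normal 0.325 -0.460 -0.826
outer loop
vertex -0.929 2.559 -3.548
vertex -0.71 3.265 -3.855
vertex -0.28 2.761 -3.405
endloop
endfacet
facet normal 0.018 -0.615 0.788
outer loop
vertex -0.929 2.559 -3.548
vertex -0.28 2.761 -3.405
vertex -1.31 4.115 -2.325
endloop
endfacet

endsolid


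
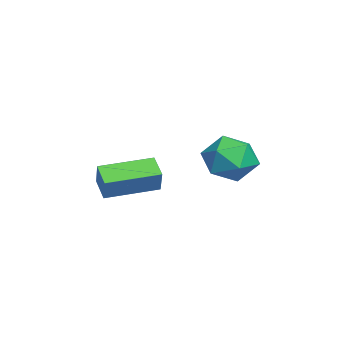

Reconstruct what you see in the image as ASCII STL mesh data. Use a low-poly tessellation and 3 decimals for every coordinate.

solid 
facet normal -0.234 0.386 0.892
outer loop
vertex 1.992 1.517 2.686
vertex 2.304 0.761 3.095
vertex 2.869 1.463 2.939
endloop
endfacet
facet normal -0.068 0.901 0.428
outer loop
vertex 1.992 1.517 2.686
vertex 2.869 1.463 2.939
vertex 2.649 1.83 2.131
endloop
endfacet
facet normal -0.513 0.849 -0.128
outer loop
vertex 1.992 1.517 2.686
vertex 2.649 1.83 2.131
vertex 1.947 1.354 1.787
endloop
endfacet
facet normal -0.953 0.301 -0.007
outer loop
vertex 1.992 1.517 2.686
vertex 1.947 1.354 1.787
vertex 1.734 0.694 2.383
endloop
endfacet
facet normal -0.781 0.015 0.624
outer loop
vertex 1.992 1.517 2.686
vertex 1.734 0.694 2.383
vertex 2.304 0.761 3.095
endloop
endfacet
facet normal 0.596 0.780 0.192
outer loop
vertex 2.649 1.83 2.131
vertex 2.869 1.463 2.939
vertex 3.366 1.266 2.197
endloop
endfacet
facet normal 0.326 -0.053 0.944
outer loop
vertex 2.869 1.463 2.939
vertex 2.304 0.761 3.095
vertex 3.153 0.606 2.793
endloop
endfacet
facet normal -0.560 -0.653 0.510
outer loop
vertex 2.304 0.761 3.095
vertex 1.734 0.694 2.383
vertex 2.451 0.13 2.449
endloop
endfacet
facet normal -0.838 -0.191 -0.511
outer loop
vertex 1.734 0.694 2.383
vertex 1.947 1.354 1.787
vertex 2.231 0.497 1.641
endloop
endfacet
facet normal -0.125 0.695 -0.708
outer loop
vertex 1.947 1.354 1.787
vertex 2.649 1.83 2.131
vertex 2.796 1.199 1.485
endloop
endfacet
facet normal 0.953 -0.301 0.007
outer loop
vertex 3.108 0.443 1.894
vertex 3.366 1.266 2.197
vertex 3.153 0.606 2.793
endloop
endfacet
facet normal 0.513 -0.849 0.128
outer loop
vertex 3.108 0.443 1.894
vertex 3.153 0.606 2.793
vertex 2.451 0.13 2.449
endloop
endfacet
facet normal 0.068 -0.901 -0.428
outer loop
vertex 3.108 0.443 1.894
vertex 2.451 0.13 2.449
vertex 2.231 0.497 1.641
endloop
endfacet
facet normal 0.234 -0.386 -0.892
outer loop
vertex 3.108 0.443 1.894
vertex 2.231 0.497 1.641
vertex 2.796 1.199 1.485
endloop
endfacet
facet normal 0.781 -0.015 -0.624
outer loop
vertex 3.108 0.443 1.894
vertex 2.796 1.199 1.485
vertex 3.366 1.266 2.197
endloop
endfacet
facet normal 0.838 0.191 0.511
outer loop
vertex 3.153 0.606 2.793
vertex 3.366 1.266 2.197
vertex 2.869 1.463 2.939
endloop
endfacet
facet normal 0.125 -0.695 0.708
outer loop
vertex 2.451 0.13 2.449
vertex 3.153 0.606 2.793
vertex 2.304 0.761 3.095
endloop
endfacet
facet normal -0.596 -0.780 -0.192
outer loop
vertex 2.231 0.497 1.641
vertex 2.451 0.13 2.449
vertex 1.734 0.694 2.383
endloop
endfacet
facet normal -0.326 0.053 -0.944
outer loop
vertex 2.796 1.199 1.485
vertex 2.231 0.497 1.641
vertex 1.947 1.354 1.787
endloop
endfacet
facet normal 0.560 0.653 -0.510
outer loop
vertex 3.366 1.266 2.197
vertex 2.796 1.199 1.485
vertex 2.649 1.83 2.131
endloop
endfacet
facet normal -0.784 -0.330 0.525
outer loop
vertex 1.194 -2.96 1.425
vertex 0.625 -1.315 1.61
vertex 0.697 -3.042 0.631
endloop
endfacet
facet normal 0.325 -0.940 -0.106
outer loop
vertex 1.355 -2.765 0.19
vertex 1.194 -2.96 1.425
vertex 0.697 -3.042 0.631
endloop
endfacet
facet normal -0.784 -0.331 0.526
outer loop
vertex 0.697 -3.042 0.631
vertex 0.625 -1.315 1.61
vertex 0.128 -1.398 0.817
endloop
endfacet
facet normal -0.529 -0.088 -0.844
outer loop
vertex 0.128 -1.398 0.817
vertex 1.355 -2.765 0.19
vertex 0.697 -3.042 0.631
endloop
endfacet
facet normal 0.529 0.088 0.844
outer loop
vertex 1.194 -2.96 1.425
vertex 1.283 -1.038 1.169
vertex 0.625 -1.315 1.61
endloop
endfacet
facet normal 0.326 -0.939 -0.106
outer loop
vertex 1.852 -2.682 0.983
vertex 1.194 -2.96 1.425
vertex 1.355 -2.765 0.19
endloop
endfacet
facet normal 0.530 0.088 0.844
outer loop
vertex 1.852 -2.682 0.983
vertex 1.283 -1.038 1.169
vertex 1.194 -2.96 1.425
endloop
endfacet
facet normal -0.325 0.940 0.105
outer loop
vertex 0.625 -1.315 1.61
vertex 1.283 -1.038 1.169
vertex 0.128 -1.398 0.817
endloop
endfacet
facet normal -0.529 -0.088 -0.844
outer loop
vertex 0.786 -1.12 0.375
vertex 1.355 -2.765 0.19
vertex 0.128 -1.398 0.817
endloop
endfacet
facet normal -0.325 0.940 0.107
outer loop
vertex 0.128 -1.398 0.817
vertex 1.283 -1.038 1.169
vertex 0.786 -1.12 0.375
endloop
endfacet
facet normal 0.784 0.330 -0.526
outer loop
vertex 0.786 -1.12 0.375
vertex 1.852 -2.682 0.983
vertex 1.355 -2.765 0.19
endloop
endfacet
facet normal 0.784 0.331 -0.525
outer loop
vertex 1.283 -1.038 1.169
vertex 1.852 -2.682 0.983
vertex 0.786 -1.12 0.375
endloop
endfacet

endsolid


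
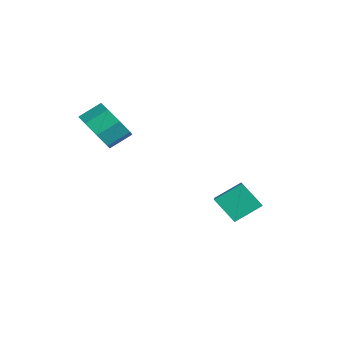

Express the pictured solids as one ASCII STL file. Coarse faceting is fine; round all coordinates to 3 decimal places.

solid 
facet normal -0.557 -0.415 0.719
outer loop
vertex 0.989 2.323 0.408
vertex -0.659 3.005 -0.476
vertex 0.915 1.32 -0.229
endloop
endfacet
facet normal 0.828 -0.343 0.444
outer loop
vertex 1.579 1.815 -1.084
vertex 0.989 2.323 0.408
vertex 0.915 1.32 -0.229
endloop
endfacet
facet normal -0.558 -0.416 0.718
outer loop
vertex 0.915 1.32 -0.229
vertex -0.659 3.005 -0.476
vertex -0.732 2.003 -1.113
endloop
endfacet
facet normal -0.062 -0.842 -0.536
outer loop
vertex -0.732 2.003 -1.113
vertex 1.579 1.815 -1.084
vertex 0.915 1.32 -0.229
endloop
endfacet
facet normal 0.061 0.842 0.535
outer loop
vertex 0.989 2.323 0.408
vertex 0.005 3.5 -1.331
vertex -0.659 3.005 -0.476
endloop
endfacet
facet normal 0.828 -0.343 0.444
outer loop
vertex 1.652 2.817 -0.447
vertex 0.989 2.323 0.408
vertex 1.579 1.815 -1.084
endloop
endfacet
facet normal 0.062 0.843 0.535
outer loop
vertex 1.652 2.817 -0.447
vertex 0.005 3.5 -1.331
vertex 0.989 2.323 0.408
endloop
endfacet
facet normal -0.828 0.343 -0.444
outer loop
vertex -0.659 3.005 -0.476
vertex 0.005 3.5 -1.331
vertex -0.732 2.003 -1.113
endloop
endfacet
facet normal -0.062 -0.843 -0.535
outer loop
vertex -0.069 2.497 -1.968
vertex 1.579 1.815 -1.084
vertex -0.732 2.003 -1.113
endloop
endfacet
facet normal -0.828 0.343 -0.444
outer loop
vertex -0.732 2.003 -1.113
vertex 0.005 3.5 -1.331
vertex -0.069 2.497 -1.968
endloop
endfacet
facet normal 0.558 0.416 -0.718
outer loop
vertex -0.069 2.497 -1.968
vertex 1.652 2.817 -0.447
vertex 1.579 1.815 -1.084
endloop
endfacet
facet normal 0.558 0.415 -0.719
outer loop
vertex 0.005 3.5 -1.331
vertex 1.652 2.817 -0.447
vertex -0.069 2.497 -1.968
endloop
endfacet
facet normal 0.003 -0.841 -0.541
outer loop
vertex -1.52 -1.696 1.815
vertex -2.349 -1.901 2.13
vertex -2.028 -1.44 1.414
endloop
endfacet
facet normal 0.684 0.396 -0.613
outer loop
vertex -1.52 -1.696 1.815
vertex -2.028 -1.44 1.414
vertex -1.522 -0.855 2.356
endloop
endfacet
facet normal 0.685 0.395 -0.613
outer loop
vertex -1.522 -0.855 2.356
vertex -2.028 -1.44 1.414
vertex -2.03 -0.598 1.954
endloop
endfacet
facet normal -0.002 0.841 0.541
outer loop
vertex -1.522 -0.855 2.356
vertex -2.03 -0.598 1.954
vertex -2.351 -1.059 2.67
endloop
endfacet
facet normal 0.002 -0.841 -0.541
outer loop
vertex -2.028 -1.44 1.414
vertex -2.349 -1.901 2.13
vertex -2.724 -1.453 1.432
endloop
endfacet
facet normal -0.032 0.540 -0.841
outer loop
vertex -2.028 -1.44 1.414
vertex -2.724 -1.453 1.432
vertex -2.03 -0.598 1.954
endloop
endfacet
facet normal -0.033 0.540 -0.841
outer loop
vertex -2.03 -0.598 1.954
vertex -2.724 -1.453 1.432
vertex -2.727 -0.612 1.972
endloop
endfacet
facet normal -0.003 0.841 0.540
outer loop
vertex -2.03 -0.598 1.954
vertex -2.727 -0.612 1.972
vertex -2.351 -1.059 2.67
endloop
endfacet
facet normal 0.002 -0.841 -0.541
outer loop
vertex -2.724 -1.453 1.432
vertex -2.349 -1.901 2.13
vertex -3.2 -1.729 1.859
endloop
endfacet
facet normal -0.730 0.367 -0.576
outer loop
vertex -2.724 -1.453 1.432
vertex -3.2 -1.729 1.859
vertex -2.727 -0.612 1.972
endloop
endfacet
facet normal -0.730 0.367 -0.576
outer loop
vertex -2.727 -0.612 1.972
vertex -3.2 -1.729 1.859
vertex -3.203 -0.888 2.399
endloop
endfacet
facet normal -0.003 0.841 0.540
outer loop
vertex -2.727 -0.612 1.972
vertex -3.203 -0.888 2.399
vertex -2.351 -1.059 2.67
endloop
endfacet
facet normal 0.002 -0.841 -0.541
outer loop
vertex -3.2 -1.729 1.859
vertex -2.349 -1.901 2.13
vertex -3.178 -2.105 2.444
endloop
endfacet
facet normal -0.999 -0.020 0.025
outer loop
vertex -3.2 -1.729 1.859
vertex -3.178 -2.105 2.444
vertex -3.203 -0.888 2.399
endloop
endfacet
facet normal -0.999 -0.020 0.027
outer loop
vertex -3.203 -0.888 2.399
vertex -3.178 -2.105 2.444
vertex -3.18 -1.264 2.985
endloop
endfacet
facet normal -0.003 0.842 0.540
outer loop
vertex -3.203 -0.888 2.399
vertex -3.18 -1.264 2.985
vertex -2.351 -1.059 2.67
endloop
endfacet
facet normal 0.002 -0.841 -0.541
outer loop
vertex -3.178 -2.105 2.444
vertex -2.349 -1.901 2.13
vertex -2.67 -2.362 2.846
endloop
endfacet
facet normal -0.685 -0.395 0.612
outer loop
vertex -3.178 -2.105 2.444
vertex -2.67 -2.362 2.846
vertex -3.18 -1.264 2.985
endloop
endfacet
facet normal -0.684 -0.395 0.614
outer loop
vertex -3.18 -1.264 2.985
vertex -2.67 -2.362 2.846
vertex -2.672 -1.52 3.386
endloop
endfacet
facet normal -0.003 0.841 0.541
outer loop
vertex -3.18 -1.264 2.985
vertex -2.672 -1.52 3.386
vertex -2.351 -1.059 2.67
endloop
endfacet
facet normal 0.003 -0.841 -0.540
outer loop
vertex -2.67 -2.362 2.846
vertex -2.349 -1.901 2.13
vertex -1.973 -2.348 2.828
endloop
endfacet
facet normal 0.033 -0.540 0.841
outer loop
vertex -2.67 -2.362 2.846
vertex -1.973 -2.348 2.828
vertex -2.672 -1.52 3.386
endloop
endfacet
facet normal 0.032 -0.540 0.841
outer loop
vertex -2.672 -1.52 3.386
vertex -1.973 -2.348 2.828
vertex -1.976 -1.507 3.368
endloop
endfacet
facet normal -0.002 0.841 0.541
outer loop
vertex -2.672 -1.52 3.386
vertex -1.976 -1.507 3.368
vertex -2.351 -1.059 2.67
endloop
endfacet
facet normal 0.003 -0.841 -0.540
outer loop
vertex -1.973 -2.348 2.828
vertex -2.349 -1.901 2.13
vertex -1.497 -2.072 2.401
endloop
endfacet
facet normal 0.730 -0.367 0.576
outer loop
vertex -1.973 -2.348 2.828
vertex -1.497 -2.072 2.401
vertex -1.976 -1.507 3.368
endloop
endfacet
facet normal 0.730 -0.367 0.576
outer loop
vertex -1.976 -1.507 3.368
vertex -1.497 -2.072 2.401
vertex -1.5 -1.231 2.941
endloop
endfacet
facet normal -0.002 0.841 0.541
outer loop
vertex -1.976 -1.507 3.368
vertex -1.5 -1.231 2.941
vertex -2.351 -1.059 2.67
endloop
endfacet
facet normal 0.003 -0.842 -0.540
outer loop
vertex -1.497 -2.072 2.401
vertex -2.349 -1.901 2.13
vertex -1.52 -1.696 1.815
endloop
endfacet
facet normal 0.999 0.020 -0.026
outer loop
vertex -1.497 -2.072 2.401
vertex -1.52 -1.696 1.815
vertex -1.5 -1.231 2.941
endloop
endfacet
facet normal 0.999 0.019 -0.026
outer loop
vertex -1.5 -1.231 2.941
vertex -1.52 -1.696 1.815
vertex -1.522 -0.855 2.356
endloop
endfacet
facet normal -0.002 0.841 0.541
outer loop
vertex -1.5 -1.231 2.941
vertex -1.522 -0.855 2.356
vertex -2.351 -1.059 2.67
endloop
endfacet

endsolid


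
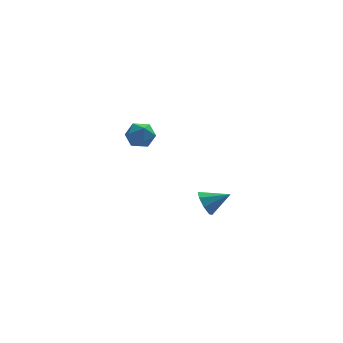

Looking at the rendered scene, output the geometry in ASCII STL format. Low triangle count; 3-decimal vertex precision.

solid 
facet normal -0.887 0.126 -0.443
outer loop
vertex -1.595 -3.986 -0.284
vertex -1.853 -3.734 0.304
vertex -1.539 -3.462 -0.247
endloop
endfacet
facet normal 0.812 -0.046 -0.582
outer loop
vertex -1.595 -3.986 -0.284
vertex -1.539 -3.462 -0.247
vertex -0.787 -3.886 0.836
endloop
endfacet
facet normal -0.887 0.127 -0.443
outer loop
vertex -1.539 -3.462 -0.247
vertex -1.853 -3.734 0.304
vertex -1.667 -3.098 0.114
endloop
endfacet
facet normal 0.762 0.571 -0.306
outer loop
vertex -1.539 -3.462 -0.247
vertex -1.667 -3.098 0.114
vertex -0.787 -3.886 0.836
endloop
endfacet
facet normal -0.887 0.127 -0.443
outer loop
vertex -1.667 -3.098 0.114
vertex -1.853 -3.734 0.304
vertex -1.904 -3.106 0.586
endloop
endfacet
facet normal 0.510 0.817 0.270
outer loop
vertex -1.667 -3.098 0.114
vertex -1.904 -3.106 0.586
vertex -0.787 -3.886 0.836
endloop
endfacet
facet normal -0.888 0.126 -0.441
outer loop
vertex -1.904 -3.106 0.586
vertex -1.853 -3.734 0.304
vertex -2.11 -3.483 0.893
endloop
endfacet
facet normal 0.202 0.550 0.811
outer loop
vertex -1.904 -3.106 0.586
vertex -2.11 -3.483 0.893
vertex -0.787 -3.886 0.836
endloop
endfacet
facet normal -0.888 0.126 -0.441
outer loop
vertex -2.11 -3.483 0.893
vertex -1.853 -3.734 0.304
vertex -2.166 -4.007 0.856
endloop
endfacet
facet normal 0.021 -0.073 0.997
outer loop
vertex -2.11 -3.483 0.893
vertex -2.166 -4.007 0.856
vertex -0.787 -3.886 0.836
endloop
endfacet
facet normal -0.888 0.126 -0.442
outer loop
vertex -2.166 -4.007 0.856
vertex -1.853 -3.734 0.304
vertex -2.038 -4.371 0.495
endloop
endfacet
facet normal 0.071 -0.690 0.721
outer loop
vertex -2.166 -4.007 0.856
vertex -2.038 -4.371 0.495
vertex -0.787 -3.886 0.836
endloop
endfacet
facet normal -0.888 0.126 -0.442
outer loop
vertex -2.038 -4.371 0.495
vertex -1.853 -3.734 0.304
vertex -1.802 -4.362 0.023
endloop
endfacet
facet normal 0.323 -0.935 0.144
outer loop
vertex -2.038 -4.371 0.495
vertex -1.802 -4.362 0.023
vertex -0.787 -3.886 0.836
endloop
endfacet
facet normal -0.887 0.126 -0.443
outer loop
vertex -1.802 -4.362 0.023
vertex -1.853 -3.734 0.304
vertex -1.595 -3.986 -0.284
endloop
endfacet
facet normal 0.630 -0.669 -0.395
outer loop
vertex -1.802 -4.362 0.023
vertex -1.595 -3.986 -0.284
vertex -0.787 -3.886 0.836
endloop
endfacet
facet normal 0.177 0.157 0.972
outer loop
vertex -3.867 2.552 1.987
vertex -3.461 1.889 2.02
vertex -3.101 2.557 1.847
endloop
endfacet
facet normal 0.109 0.776 0.622
outer loop
vertex -3.867 2.552 1.987
vertex -3.101 2.557 1.847
vertex -3.58 2.98 1.403
endloop
endfacet
facet normal -0.535 0.785 0.312
outer loop
vertex -3.867 2.552 1.987
vertex -3.58 2.98 1.403
vertex -4.236 2.573 1.302
endloop
endfacet
facet normal -0.865 0.172 0.471
outer loop
vertex -3.867 2.552 1.987
vertex -4.236 2.573 1.302
vertex -4.162 1.899 1.684
endloop
endfacet
facet normal -0.425 -0.216 0.879
outer loop
vertex -3.867 2.552 1.987
vertex -4.162 1.899 1.684
vertex -3.461 1.889 2.02
endloop
endfacet
facet normal 0.602 0.792 0.105
outer loop
vertex -3.58 2.98 1.403
vertex -3.101 2.557 1.847
vertex -2.998 2.581 1.076
endloop
endfacet
facet normal 0.710 -0.209 0.672
outer loop
vertex -3.101 2.557 1.847
vertex -3.461 1.889 2.02
vertex -2.924 1.907 1.458
endloop
endfacet
facet normal -0.262 -0.811 0.523
outer loop
vertex -3.461 1.889 2.02
vertex -4.162 1.899 1.684
vertex -3.58 1.5 1.357
endloop
endfacet
facet normal -0.974 -0.184 -0.136
outer loop
vertex -4.162 1.899 1.684
vertex -4.236 2.573 1.302
vertex -4.059 1.923 0.913
endloop
endfacet
facet normal -0.440 0.807 -0.394
outer loop
vertex -4.236 2.573 1.302
vertex -3.58 2.98 1.403
vertex -3.699 2.591 0.74
endloop
endfacet
facet normal 0.865 -0.172 -0.471
outer loop
vertex -3.293 1.928 0.773
vertex -2.998 2.581 1.076
vertex -2.924 1.907 1.458
endloop
endfacet
facet normal 0.535 -0.785 -0.312
outer loop
vertex -3.293 1.928 0.773
vertex -2.924 1.907 1.458
vertex -3.58 1.5 1.357
endloop
endfacet
facet normal -0.109 -0.776 -0.622
outer loop
vertex -3.293 1.928 0.773
vertex -3.58 1.5 1.357
vertex -4.059 1.923 0.913
endloop
endfacet
facet normal -0.177 -0.157 -0.972
outer loop
vertex -3.293 1.928 0.773
vertex -4.059 1.923 0.913
vertex -3.699 2.591 0.74
endloop
endfacet
facet normal 0.425 0.216 -0.879
outer loop
vertex -3.293 1.928 0.773
vertex -3.699 2.591 0.74
vertex -2.998 2.581 1.076
endloop
endfacet
facet normal 0.974 0.184 0.136
outer loop
vertex -2.924 1.907 1.458
vertex -2.998 2.581 1.076
vertex -3.101 2.557 1.847
endloop
endfacet
facet normal 0.440 -0.807 0.394
outer loop
vertex -3.58 1.5 1.357
vertex -2.924 1.907 1.458
vertex -3.461 1.889 2.02
endloop
endfacet
facet normal -0.602 -0.792 -0.105
outer loop
vertex -4.059 1.923 0.913
vertex -3.58 1.5 1.357
vertex -4.162 1.899 1.684
endloop
endfacet
facet normal -0.710 0.209 -0.672
outer loop
vertex -3.699 2.591 0.74
vertex -4.059 1.923 0.913
vertex -4.236 2.573 1.302
endloop
endfacet
facet normal 0.262 0.811 -0.523
outer loop
vertex -2.998 2.581 1.076
vertex -3.699 2.591 0.74
vertex -3.58 2.98 1.403
endloop
endfacet

endsolid


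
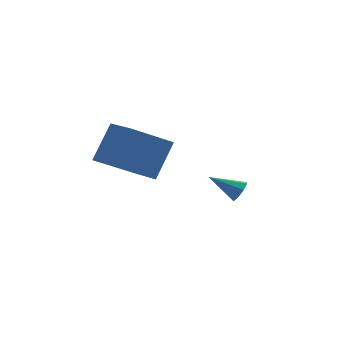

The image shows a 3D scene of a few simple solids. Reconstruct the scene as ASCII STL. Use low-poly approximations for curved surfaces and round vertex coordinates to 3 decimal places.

solid 
facet normal 0.769 -0.403 -0.496
outer loop
vertex 1.625 3.267 -1.168
vertex 1.293 3.026 -1.487
vertex 1.534 3.486 -1.487
endloop
endfacet
facet normal 0.306 0.823 0.478
outer loop
vertex 1.625 3.267 -1.168
vertex 1.534 3.486 -1.487
vertex 0.247 3.574 -0.813
endloop
endfacet
facet normal 0.770 -0.403 -0.495
outer loop
vertex 1.534 3.486 -1.487
vertex 1.293 3.026 -1.487
vertex 1.302 3.436 -1.807
endloop
endfacet
facet normal -0.010 0.989 -0.148
outer loop
vertex 1.534 3.486 -1.487
vertex 1.302 3.436 -1.807
vertex 0.247 3.574 -0.813
endloop
endfacet
facet normal 0.770 -0.403 -0.495
outer loop
vertex 1.302 3.436 -1.807
vertex 1.293 3.026 -1.487
vertex 1.065 3.145 -1.939
endloop
endfacet
facet normal -0.472 0.653 -0.592
outer loop
vertex 1.302 3.436 -1.807
vertex 1.065 3.145 -1.939
vertex 0.247 3.574 -0.813
endloop
endfacet
facet normal 0.769 -0.405 -0.495
outer loop
vertex 1.065 3.145 -1.939
vertex 1.293 3.026 -1.487
vertex 0.961 2.785 -1.806
endloop
endfacet
facet normal -0.806 0.014 -0.591
outer loop
vertex 1.065 3.145 -1.939
vertex 0.961 2.785 -1.806
vertex 0.247 3.574 -0.813
endloop
endfacet
facet normal 0.769 -0.402 -0.497
outer loop
vertex 0.961 2.785 -1.806
vertex 1.293 3.026 -1.487
vertex 1.052 2.565 -1.487
endloop
endfacet
facet normal -0.819 -0.554 -0.149
outer loop
vertex 0.961 2.785 -1.806
vertex 1.052 2.565 -1.487
vertex 0.247 3.574 -0.813
endloop
endfacet
facet normal 0.770 -0.402 -0.495
outer loop
vertex 1.052 2.565 -1.487
vertex 1.293 3.026 -1.487
vertex 1.284 2.616 -1.168
endloop
endfacet
facet normal -0.501 -0.720 0.480
outer loop
vertex 1.052 2.565 -1.487
vertex 1.284 2.616 -1.168
vertex 0.247 3.574 -0.813
endloop
endfacet
facet normal 0.770 -0.402 -0.495
outer loop
vertex 1.284 2.616 -1.168
vertex 1.293 3.026 -1.487
vertex 1.521 2.906 -1.035
endloop
endfacet
facet normal -0.043 -0.387 0.921
outer loop
vertex 1.284 2.616 -1.168
vertex 1.521 2.906 -1.035
vertex 0.247 3.574 -0.813
endloop
endfacet
facet normal 0.769 -0.404 -0.495
outer loop
vertex 1.521 2.906 -1.035
vertex 1.293 3.026 -1.487
vertex 1.625 3.267 -1.168
endloop
endfacet
facet normal 0.294 0.255 0.921
outer loop
vertex 1.521 2.906 -1.035
vertex 1.625 3.267 -1.168
vertex 0.247 3.574 -0.813
endloop
endfacet
facet normal -0.489 -0.343 -0.802
outer loop
vertex -4.139 1.259 1.81
vertex -4.435 2.733 1.36
vertex -2.529 1.28 0.82
endloop
endfacet
facet normal 0.189 -0.939 0.287
outer loop
vertex -1.665 1.887 2.24
vertex -4.139 1.259 1.81
vertex -2.529 1.28 0.82
endloop
endfacet
facet normal -0.489 -0.343 -0.802
outer loop
vertex -2.529 1.28 0.82
vertex -4.435 2.733 1.36
vertex -2.825 2.754 0.37
endloop
endfacet
facet normal 0.852 0.011 -0.523
outer loop
vertex -2.825 2.754 0.37
vertex -1.665 1.887 2.24
vertex -2.529 1.28 0.82
endloop
endfacet
facet normal -0.852 -0.011 0.523
outer loop
vertex -4.139 1.259 1.81
vertex -3.571 3.34 2.78
vertex -4.435 2.733 1.36
endloop
endfacet
facet normal 0.189 -0.939 0.287
outer loop
vertex -3.275 1.866 3.23
vertex -4.139 1.259 1.81
vertex -1.665 1.887 2.24
endloop
endfacet
facet normal -0.852 -0.011 0.523
outer loop
vertex -3.275 1.866 3.23
vertex -3.571 3.34 2.78
vertex -4.139 1.259 1.81
endloop
endfacet
facet normal -0.189 0.939 -0.287
outer loop
vertex -4.435 2.733 1.36
vertex -3.571 3.34 2.78
vertex -2.825 2.754 0.37
endloop
endfacet
facet normal 0.852 0.011 -0.523
outer loop
vertex -1.961 3.361 1.79
vertex -1.665 1.887 2.24
vertex -2.825 2.754 0.37
endloop
endfacet
facet normal -0.189 0.939 -0.287
outer loop
vertex -2.825 2.754 0.37
vertex -3.571 3.34 2.78
vertex -1.961 3.361 1.79
endloop
endfacet
facet normal 0.489 0.343 0.802
outer loop
vertex -1.961 3.361 1.79
vertex -3.275 1.866 3.23
vertex -1.665 1.887 2.24
endloop
endfacet
facet normal 0.489 0.343 0.802
outer loop
vertex -3.571 3.34 2.78
vertex -3.275 1.866 3.23
vertex -1.961 3.361 1.79
endloop
endfacet

endsolid


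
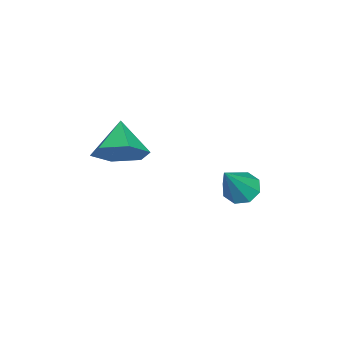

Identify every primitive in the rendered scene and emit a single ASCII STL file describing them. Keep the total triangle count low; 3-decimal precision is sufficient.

solid 
facet normal 0.798 0.201 -0.568
outer loop
vertex -2.225 -0.491 2.479
vertex -2.702 -0.959 1.644
vertex -2.839 0.087 1.821
endloop
endfacet
facet normal -0.264 0.589 0.764
outer loop
vertex -2.225 -0.491 2.479
vertex -2.839 0.087 1.821
vertex -3.898 -1.261 2.496
endloop
endfacet
facet normal 0.798 0.201 -0.568
outer loop
vertex -2.839 0.087 1.821
vertex -2.702 -0.959 1.644
vertex -3.316 -0.381 0.986
endloop
endfacet
facet normal -0.765 0.640 0.078
outer loop
vertex -2.839 0.087 1.821
vertex -3.316 -0.381 0.986
vertex -3.898 -1.261 2.496
endloop
endfacet
facet normal 0.798 0.201 -0.568
outer loop
vertex -3.316 -0.381 0.986
vertex -2.702 -0.959 1.644
vertex -3.179 -1.427 0.808
endloop
endfacet
facet normal -0.921 -0.055 -0.387
outer loop
vertex -3.316 -0.381 0.986
vertex -3.179 -1.427 0.808
vertex -3.898 -1.261 2.496
endloop
endfacet
facet normal 0.798 0.202 -0.568
outer loop
vertex -3.179 -1.427 0.808
vertex -2.702 -0.959 1.644
vertex -2.564 -2.005 1.466
endloop
endfacet
facet normal -0.575 -0.801 -0.166
outer loop
vertex -3.179 -1.427 0.808
vertex -2.564 -2.005 1.466
vertex -3.898 -1.261 2.496
endloop
endfacet
facet normal 0.798 0.202 -0.568
outer loop
vertex -2.564 -2.005 1.466
vertex -2.702 -0.959 1.644
vertex -2.087 -1.537 2.302
endloop
endfacet
facet normal -0.074 -0.852 0.519
outer loop
vertex -2.564 -2.005 1.466
vertex -2.087 -1.537 2.302
vertex -3.898 -1.261 2.496
endloop
endfacet
facet normal 0.798 0.201 -0.569
outer loop
vertex -2.087 -1.537 2.302
vertex -2.702 -0.959 1.644
vertex -2.225 -0.491 2.479
endloop
endfacet
facet normal 0.082 -0.156 0.984
outer loop
vertex -2.087 -1.537 2.302
vertex -2.225 -0.491 2.479
vertex -3.898 -1.261 2.496
endloop
endfacet
facet normal -0.577 0.178 -0.797
outer loop
vertex -3.194 3.002 -0.638
vertex -3.757 3.114 -0.205
vertex -3.241 3.53 -0.486
endloop
endfacet
facet normal 0.950 0.162 -0.268
outer loop
vertex -3.194 3.002 -0.638
vertex -3.241 3.53 -0.486
vertex -2.563 2.746 1.445
endloop
endfacet
facet normal -0.577 0.178 -0.797
outer loop
vertex -3.241 3.53 -0.486
vertex -3.757 3.114 -0.205
vertex -3.591 3.814 -0.169
endloop
endfacet
facet normal 0.665 0.744 0.068
outer loop
vertex -3.241 3.53 -0.486
vertex -3.591 3.814 -0.169
vertex -2.563 2.746 1.445
endloop
endfacet
facet normal -0.577 0.178 -0.797
outer loop
vertex -3.591 3.814 -0.169
vertex -3.757 3.114 -0.205
vertex -4.039 3.688 0.127
endloop
endfacet
facet normal 0.094 0.857 0.507
outer loop
vertex -3.591 3.814 -0.169
vertex -4.039 3.688 0.127
vertex -2.563 2.746 1.445
endloop
endfacet
facet normal -0.578 0.177 -0.797
outer loop
vertex -4.039 3.688 0.127
vertex -3.757 3.114 -0.205
vertex -4.321 3.226 0.229
endloop
endfacet
facet normal -0.428 0.436 0.791
outer loop
vertex -4.039 3.688 0.127
vertex -4.321 3.226 0.229
vertex -2.563 2.746 1.445
endloop
endfacet
facet normal -0.577 0.179 -0.797
outer loop
vertex -4.321 3.226 0.229
vertex -3.757 3.114 -0.205
vertex -4.274 2.698 0.076
endloop
endfacet
facet normal -0.597 -0.272 0.755
outer loop
vertex -4.321 3.226 0.229
vertex -4.274 2.698 0.076
vertex -2.563 2.746 1.445
endloop
endfacet
facet normal -0.576 0.177 -0.798
outer loop
vertex -4.274 2.698 0.076
vertex -3.757 3.114 -0.205
vertex -3.924 2.414 -0.24
endloop
endfacet
facet normal -0.312 -0.852 0.420
outer loop
vertex -4.274 2.698 0.076
vertex -3.924 2.414 -0.24
vertex -2.563 2.746 1.445
endloop
endfacet
facet normal -0.578 0.178 -0.796
outer loop
vertex -3.924 2.414 -0.24
vertex -3.757 3.114 -0.205
vertex -3.476 2.54 -0.537
endloop
endfacet
facet normal 0.259 -0.966 -0.019
outer loop
vertex -3.924 2.414 -0.24
vertex -3.476 2.54 -0.537
vertex -2.563 2.746 1.445
endloop
endfacet
facet normal -0.577 0.178 -0.797
outer loop
vertex -3.476 2.54 -0.537
vertex -3.757 3.114 -0.205
vertex -3.194 3.002 -0.638
endloop
endfacet
facet normal 0.782 -0.544 -0.304
outer loop
vertex -3.476 2.54 -0.537
vertex -3.194 3.002 -0.638
vertex -2.563 2.746 1.445
endloop
endfacet

endsolid


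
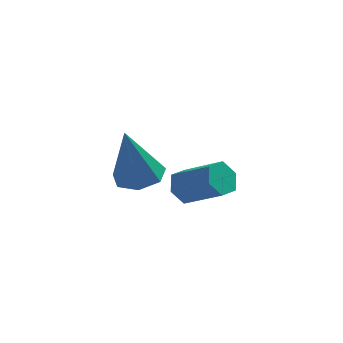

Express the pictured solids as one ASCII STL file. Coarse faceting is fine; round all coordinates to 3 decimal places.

solid 
facet normal -0.691 0.468 -0.551
outer loop
vertex 3.571 1.438 -3.088
vertex 3.126 0.925 -2.965
vertex 3.154 1.468 -2.539
endloop
endfacet
facet normal 0.396 0.883 0.253
outer loop
vertex 3.571 1.438 -3.088
vertex 3.154 1.468 -2.539
vertex 4.739 0.647 -2.158
endloop
endfacet
facet normal 0.396 0.883 0.253
outer loop
vertex 4.739 0.647 -2.158
vertex 3.154 1.468 -2.539
vertex 4.322 0.677 -1.609
endloop
endfacet
facet normal 0.691 -0.468 0.551
outer loop
vertex 4.739 0.647 -2.158
vertex 4.322 0.677 -1.609
vertex 4.294 0.135 -2.035
endloop
endfacet
facet normal -0.691 0.468 -0.551
outer loop
vertex 3.154 1.468 -2.539
vertex 3.126 0.925 -2.965
vertex 2.709 0.955 -2.416
endloop
endfacet
facet normal -0.326 0.478 0.816
outer loop
vertex 3.154 1.468 -2.539
vertex 2.709 0.955 -2.416
vertex 4.322 0.677 -1.609
endloop
endfacet
facet normal -0.326 0.478 0.816
outer loop
vertex 4.322 0.677 -1.609
vertex 2.709 0.955 -2.416
vertex 3.877 0.164 -1.486
endloop
endfacet
facet normal 0.692 -0.468 0.550
outer loop
vertex 4.322 0.677 -1.609
vertex 3.877 0.164 -1.486
vertex 4.294 0.135 -2.035
endloop
endfacet
facet normal -0.691 0.468 -0.551
outer loop
vertex 2.709 0.955 -2.416
vertex 3.126 0.925 -2.965
vertex 2.681 0.413 -2.842
endloop
endfacet
facet normal -0.721 -0.404 0.562
outer loop
vertex 2.709 0.955 -2.416
vertex 2.681 0.413 -2.842
vertex 3.877 0.164 -1.486
endloop
endfacet
facet normal -0.721 -0.404 0.562
outer loop
vertex 3.877 0.164 -1.486
vertex 2.681 0.413 -2.842
vertex 3.849 -0.378 -1.912
endloop
endfacet
facet normal 0.692 -0.468 0.550
outer loop
vertex 3.877 0.164 -1.486
vertex 3.849 -0.378 -1.912
vertex 4.294 0.135 -2.035
endloop
endfacet
facet normal -0.691 0.468 -0.551
outer loop
vertex 2.681 0.413 -2.842
vertex 3.126 0.925 -2.965
vertex 3.098 0.383 -3.391
endloop
endfacet
facet normal -0.396 -0.883 -0.253
outer loop
vertex 2.681 0.413 -2.842
vertex 3.098 0.383 -3.391
vertex 3.849 -0.378 -1.912
endloop
endfacet
facet normal -0.396 -0.883 -0.253
outer loop
vertex 3.849 -0.378 -1.912
vertex 3.098 0.383 -3.391
vertex 4.266 -0.408 -2.461
endloop
endfacet
facet normal 0.691 -0.468 0.551
outer loop
vertex 3.849 -0.378 -1.912
vertex 4.266 -0.408 -2.461
vertex 4.294 0.135 -2.035
endloop
endfacet
facet normal -0.692 0.468 -0.550
outer loop
vertex 3.098 0.383 -3.391
vertex 3.126 0.925 -2.965
vertex 3.543 0.896 -3.514
endloop
endfacet
facet normal 0.326 -0.478 -0.816
outer loop
vertex 3.098 0.383 -3.391
vertex 3.543 0.896 -3.514
vertex 4.266 -0.408 -2.461
endloop
endfacet
facet normal 0.326 -0.478 -0.816
outer loop
vertex 4.266 -0.408 -2.461
vertex 3.543 0.896 -3.514
vertex 4.711 0.105 -2.584
endloop
endfacet
facet normal 0.691 -0.468 0.551
outer loop
vertex 4.266 -0.408 -2.461
vertex 4.711 0.105 -2.584
vertex 4.294 0.135 -2.035
endloop
endfacet
facet normal -0.692 0.468 -0.550
outer loop
vertex 3.543 0.896 -3.514
vertex 3.126 0.925 -2.965
vertex 3.571 1.438 -3.088
endloop
endfacet
facet normal 0.721 0.404 -0.562
outer loop
vertex 3.543 0.896 -3.514
vertex 3.571 1.438 -3.088
vertex 4.711 0.105 -2.584
endloop
endfacet
facet normal 0.721 0.404 -0.562
outer loop
vertex 4.711 0.105 -2.584
vertex 3.571 1.438 -3.088
vertex 4.739 0.647 -2.158
endloop
endfacet
facet normal 0.691 -0.468 0.551
outer loop
vertex 4.711 0.105 -2.584
vertex 4.739 0.647 -2.158
vertex 4.294 0.135 -2.035
endloop
endfacet
facet normal 0.201 0.117 -0.973
outer loop
vertex 2.331 -2.513 -0.339
vertex 1.708 -1.968 -0.402
vertex 2.505 -1.824 -0.22
endloop
endfacet
facet normal 0.826 -0.292 0.482
outer loop
vertex 2.331 -2.513 -0.339
vertex 2.505 -1.824 -0.22
vertex 1.292 -2.212 1.622
endloop
endfacet
facet normal 0.201 0.117 -0.973
outer loop
vertex 2.505 -1.824 -0.22
vertex 1.708 -1.968 -0.402
vertex 2.079 -1.244 -0.238
endloop
endfacet
facet normal 0.667 0.507 0.546
outer loop
vertex 2.505 -1.824 -0.22
vertex 2.079 -1.244 -0.238
vertex 1.292 -2.212 1.622
endloop
endfacet
facet normal 0.201 0.118 -0.973
outer loop
vertex 2.079 -1.244 -0.238
vertex 1.708 -1.968 -0.402
vertex 1.374 -1.208 -0.379
endloop
endfacet
facet normal -0.044 0.894 0.447
outer loop
vertex 2.079 -1.244 -0.238
vertex 1.374 -1.208 -0.379
vertex 1.292 -2.212 1.622
endloop
endfacet
facet normal 0.200 0.117 -0.973
outer loop
vertex 1.374 -1.208 -0.379
vertex 1.708 -1.968 -0.402
vertex 0.92 -1.745 -0.537
endloop
endfacet
facet normal -0.774 0.578 0.258
outer loop
vertex 1.374 -1.208 -0.379
vertex 0.92 -1.745 -0.537
vertex 1.292 -2.212 1.622
endloop
endfacet
facet normal 0.200 0.117 -0.973
outer loop
vertex 0.92 -1.745 -0.537
vertex 1.708 -1.968 -0.402
vertex 1.06 -2.449 -0.593
endloop
endfacet
facet normal -0.971 -0.203 0.123
outer loop
vertex 0.92 -1.745 -0.537
vertex 1.06 -2.449 -0.593
vertex 1.292 -2.212 1.622
endloop
endfacet
facet normal 0.200 0.117 -0.973
outer loop
vertex 1.06 -2.449 -0.593
vertex 1.708 -1.968 -0.402
vertex 1.687 -2.791 -0.505
endloop
endfacet
facet normal -0.489 -0.860 0.143
outer loop
vertex 1.06 -2.449 -0.593
vertex 1.687 -2.791 -0.505
vertex 1.292 -2.212 1.622
endloop
endfacet
facet normal 0.200 0.117 -0.973
outer loop
vertex 1.687 -2.791 -0.505
vertex 1.708 -1.968 -0.402
vertex 2.331 -2.513 -0.339
endloop
endfacet
facet normal 0.311 -0.901 0.303
outer loop
vertex 1.687 -2.791 -0.505
vertex 2.331 -2.513 -0.339
vertex 1.292 -2.212 1.622
endloop
endfacet

endsolid


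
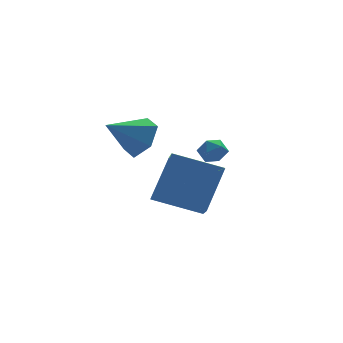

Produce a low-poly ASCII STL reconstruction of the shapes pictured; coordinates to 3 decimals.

solid 
facet normal -0.885 0.347 0.310
outer loop
vertex -1.998 -1.762 1.536
vertex -1.074 -0.858 3.165
vertex -1.793 -0.516 0.727
endloop
endfacet
facet normal -0.444 -0.435 -0.783
outer loop
vertex 0.014 -1.222 0.095
vertex -1.998 -1.762 1.536
vertex -1.793 -0.516 0.727
endloop
endfacet
facet normal -0.885 0.347 0.310
outer loop
vertex -1.793 -0.516 0.727
vertex -1.074 -0.858 3.165
vertex -0.869 0.389 2.356
endloop
endfacet
facet normal 0.136 0.831 -0.539
outer loop
vertex -0.869 0.389 2.356
vertex 0.014 -1.222 0.095
vertex -1.793 -0.516 0.727
endloop
endfacet
facet normal -0.136 -0.831 0.539
outer loop
vertex -1.998 -1.762 1.536
vertex 0.733 -1.564 2.533
vertex -1.074 -0.858 3.165
endloop
endfacet
facet normal -0.444 -0.435 -0.783
outer loop
vertex -0.191 -2.469 0.904
vertex -1.998 -1.762 1.536
vertex 0.014 -1.222 0.095
endloop
endfacet
facet normal -0.137 -0.831 0.539
outer loop
vertex -0.191 -2.469 0.904
vertex 0.733 -1.564 2.533
vertex -1.998 -1.762 1.536
endloop
endfacet
facet normal 0.444 0.435 0.783
outer loop
vertex -1.074 -0.858 3.165
vertex 0.733 -1.564 2.533
vertex -0.869 0.389 2.356
endloop
endfacet
facet normal 0.137 0.831 -0.539
outer loop
vertex 0.938 -0.318 1.724
vertex 0.014 -1.222 0.095
vertex -0.869 0.389 2.356
endloop
endfacet
facet normal 0.444 0.435 0.783
outer loop
vertex -0.869 0.389 2.356
vertex 0.733 -1.564 2.533
vertex 0.938 -0.318 1.724
endloop
endfacet
facet normal 0.885 -0.347 -0.310
outer loop
vertex 0.938 -0.318 1.724
vertex -0.191 -2.469 0.904
vertex 0.014 -1.222 0.095
endloop
endfacet
facet normal 0.885 -0.347 -0.310
outer loop
vertex 0.733 -1.564 2.533
vertex -0.191 -2.469 0.904
vertex 0.938 -0.318 1.724
endloop
endfacet
facet normal 0.827 0.136 -0.546
outer loop
vertex -0.835 2.295 3.128
vertex -1.397 2.736 2.386
vertex -0.995 3.312 3.139
endloop
endfacet
facet normal 0.095 0.004 0.996
outer loop
vertex -0.835 2.295 3.128
vertex -0.995 3.312 3.139
vertex -2.803 2.504 3.314
endloop
endfacet
facet normal 0.827 0.136 -0.546
outer loop
vertex -0.995 3.312 3.139
vertex -1.397 2.736 2.386
vertex -1.557 3.753 2.397
endloop
endfacet
facet normal -0.264 0.728 0.633
outer loop
vertex -0.995 3.312 3.139
vertex -1.557 3.753 2.397
vertex -2.803 2.504 3.314
endloop
endfacet
facet normal 0.826 0.136 -0.546
outer loop
vertex -1.557 3.753 2.397
vertex -1.397 2.736 2.386
vertex -1.96 3.176 1.644
endloop
endfacet
facet normal -0.743 0.661 -0.109
outer loop
vertex -1.557 3.753 2.397
vertex -1.96 3.176 1.644
vertex -2.803 2.504 3.314
endloop
endfacet
facet normal 0.826 0.136 -0.546
outer loop
vertex -1.96 3.176 1.644
vertex -1.397 2.736 2.386
vertex -1.8 2.159 1.633
endloop
endfacet
facet normal -0.863 -0.130 -0.488
outer loop
vertex -1.96 3.176 1.644
vertex -1.8 2.159 1.633
vertex -2.803 2.504 3.314
endloop
endfacet
facet normal 0.826 0.136 -0.546
outer loop
vertex -1.8 2.159 1.633
vertex -1.397 2.736 2.386
vertex -1.237 1.718 2.375
endloop
endfacet
facet normal -0.504 -0.855 -0.125
outer loop
vertex -1.8 2.159 1.633
vertex -1.237 1.718 2.375
vertex -2.803 2.504 3.314
endloop
endfacet
facet normal 0.827 0.136 -0.546
outer loop
vertex -1.237 1.718 2.375
vertex -1.397 2.736 2.386
vertex -0.835 2.295 3.128
endloop
endfacet
facet normal -0.025 -0.787 0.617
outer loop
vertex -1.237 1.718 2.375
vertex -0.835 2.295 3.128
vertex -2.803 2.504 3.314
endloop
endfacet
facet normal -0.684 0.472 0.557
outer loop
vertex 0.976 2.149 2.136
vertex 0.533 1.722 1.954
vertex 0.886 1.614 2.479
endloop
endfacet
facet normal -0.033 0.543 0.839
outer loop
vertex 0.976 2.149 2.136
vertex 0.886 1.614 2.479
vertex 1.48 1.826 2.365
endloop
endfacet
facet normal 0.386 0.852 0.353
outer loop
vertex 0.976 2.149 2.136
vertex 1.48 1.826 2.365
vertex 1.496 2.065 1.77
endloop
endfacet
facet normal -0.006 0.973 -0.232
outer loop
vertex 0.976 2.149 2.136
vertex 1.496 2.065 1.77
vertex 0.91 2.001 1.516
endloop
endfacet
facet normal -0.667 0.737 -0.105
outer loop
vertex 0.976 2.149 2.136
vertex 0.91 2.001 1.516
vertex 0.533 1.722 1.954
endloop
endfacet
facet normal 0.225 -0.110 0.968
outer loop
vertex 1.48 1.826 2.365
vertex 0.886 1.614 2.479
vertex 1.35 1.199 2.324
endloop
endfacet
facet normal -0.829 -0.225 0.511
outer loop
vertex 0.886 1.614 2.479
vertex 0.533 1.722 1.954
vertex 0.764 1.135 2.07
endloop
endfacet
facet normal -0.802 0.203 -0.561
outer loop
vertex 0.533 1.722 1.954
vertex 0.91 2.001 1.516
vertex 0.78 1.374 1.475
endloop
endfacet
facet normal 0.268 0.585 -0.765
outer loop
vertex 0.91 2.001 1.516
vertex 1.496 2.065 1.77
vertex 1.374 1.586 1.361
endloop
endfacet
facet normal 0.902 0.391 0.181
outer loop
vertex 1.496 2.065 1.77
vertex 1.48 1.826 2.365
vertex 1.727 1.478 1.886
endloop
endfacet
facet normal 0.006 -0.973 0.232
outer loop
vertex 1.284 1.051 1.704
vertex 1.35 1.199 2.324
vertex 0.764 1.135 2.07
endloop
endfacet
facet normal -0.386 -0.852 -0.353
outer loop
vertex 1.284 1.051 1.704
vertex 0.764 1.135 2.07
vertex 0.78 1.374 1.475
endloop
endfacet
facet normal 0.033 -0.543 -0.839
outer loop
vertex 1.284 1.051 1.704
vertex 0.78 1.374 1.475
vertex 1.374 1.586 1.361
endloop
endfacet
facet normal 0.684 -0.472 -0.557
outer loop
vertex 1.284 1.051 1.704
vertex 1.374 1.586 1.361
vertex 1.727 1.478 1.886
endloop
endfacet
facet normal 0.667 -0.737 0.105
outer loop
vertex 1.284 1.051 1.704
vertex 1.727 1.478 1.886
vertex 1.35 1.199 2.324
endloop
endfacet
facet normal -0.268 -0.585 0.765
outer loop
vertex 0.764 1.135 2.07
vertex 1.35 1.199 2.324
vertex 0.886 1.614 2.479
endloop
endfacet
facet normal -0.902 -0.391 -0.181
outer loop
vertex 0.78 1.374 1.475
vertex 0.764 1.135 2.07
vertex 0.533 1.722 1.954
endloop
endfacet
facet normal -0.225 0.110 -0.968
outer loop
vertex 1.374 1.586 1.361
vertex 0.78 1.374 1.475
vertex 0.91 2.001 1.516
endloop
endfacet
facet normal 0.829 0.225 -0.511
outer loop
vertex 1.727 1.478 1.886
vertex 1.374 1.586 1.361
vertex 1.496 2.065 1.77
endloop
endfacet
facet normal 0.802 -0.203 0.561
outer loop
vertex 1.35 1.199 2.324
vertex 1.727 1.478 1.886
vertex 1.48 1.826 2.365
endloop
endfacet

endsolid
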